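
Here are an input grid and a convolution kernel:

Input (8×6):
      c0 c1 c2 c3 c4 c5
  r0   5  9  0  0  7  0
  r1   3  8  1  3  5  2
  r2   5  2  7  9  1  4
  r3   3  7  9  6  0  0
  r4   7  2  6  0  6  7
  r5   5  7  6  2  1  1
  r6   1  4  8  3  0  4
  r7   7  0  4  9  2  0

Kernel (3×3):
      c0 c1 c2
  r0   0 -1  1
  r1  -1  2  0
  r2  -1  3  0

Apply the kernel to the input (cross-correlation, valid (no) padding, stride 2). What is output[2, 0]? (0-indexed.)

The receptive field on the input at this output position is [7 2 6 / 5 7 6 / 1 4 8]. Elementwise product with the kernel and sum: 2·-1 + 6·1 + 5·-1 + 7·2 + 1·-1 + 4·3.

24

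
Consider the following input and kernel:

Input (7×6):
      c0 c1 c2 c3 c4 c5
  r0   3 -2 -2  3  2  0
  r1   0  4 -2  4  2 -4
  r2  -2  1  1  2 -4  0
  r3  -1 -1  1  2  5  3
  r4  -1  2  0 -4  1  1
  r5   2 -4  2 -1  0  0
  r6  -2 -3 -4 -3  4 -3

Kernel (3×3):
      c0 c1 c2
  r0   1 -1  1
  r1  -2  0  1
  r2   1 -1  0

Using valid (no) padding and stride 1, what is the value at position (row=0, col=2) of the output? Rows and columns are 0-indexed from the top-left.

2

The receptive field on the input at this output position is [-2 3 2 / -2 4 2 / 1 2 -4]. Elementwise product with the kernel and sum: -2·1 + 3·-1 + 2·1 + -2·-2 + 2·1 + 1·1 + 2·-1.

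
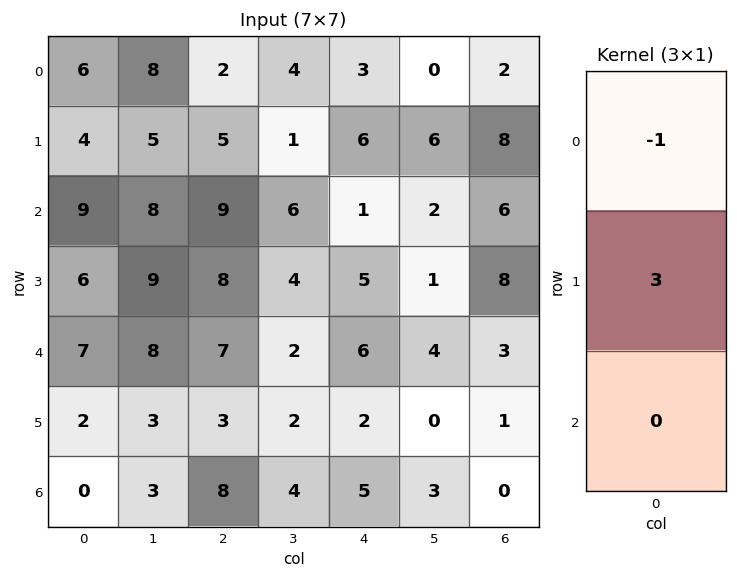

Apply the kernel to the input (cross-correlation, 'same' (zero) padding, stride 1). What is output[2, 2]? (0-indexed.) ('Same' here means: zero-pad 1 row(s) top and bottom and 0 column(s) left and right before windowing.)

The receptive field on the zero-padded input at this output position is [5 / 9 / 8]. Elementwise product with the kernel and sum: 5·-1 + 9·3.

22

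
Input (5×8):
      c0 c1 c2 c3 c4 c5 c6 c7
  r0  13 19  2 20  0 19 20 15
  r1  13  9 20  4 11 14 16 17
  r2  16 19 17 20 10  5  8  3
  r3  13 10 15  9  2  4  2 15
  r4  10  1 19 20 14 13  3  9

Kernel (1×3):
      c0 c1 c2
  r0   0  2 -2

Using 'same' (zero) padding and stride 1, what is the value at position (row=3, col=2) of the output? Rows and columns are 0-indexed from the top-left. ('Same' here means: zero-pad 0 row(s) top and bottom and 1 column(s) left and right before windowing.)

The receptive field on the zero-padded input at this output position is [10 15 9]. Elementwise product with the kernel and sum: 15·2 + 9·-2.

12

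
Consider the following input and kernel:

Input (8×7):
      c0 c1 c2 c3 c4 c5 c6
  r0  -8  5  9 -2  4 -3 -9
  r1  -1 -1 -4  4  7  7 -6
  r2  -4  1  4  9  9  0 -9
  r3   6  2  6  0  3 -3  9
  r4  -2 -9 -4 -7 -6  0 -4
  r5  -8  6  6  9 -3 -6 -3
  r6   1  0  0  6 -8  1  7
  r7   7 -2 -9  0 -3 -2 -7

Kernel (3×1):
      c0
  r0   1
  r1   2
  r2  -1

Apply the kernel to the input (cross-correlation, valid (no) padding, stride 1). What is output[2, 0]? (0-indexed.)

10

The receptive field on the input at this output position is [-4 / 6 / -2]. Elementwise product with the kernel and sum: -4·1 + 6·2 + -2·-1.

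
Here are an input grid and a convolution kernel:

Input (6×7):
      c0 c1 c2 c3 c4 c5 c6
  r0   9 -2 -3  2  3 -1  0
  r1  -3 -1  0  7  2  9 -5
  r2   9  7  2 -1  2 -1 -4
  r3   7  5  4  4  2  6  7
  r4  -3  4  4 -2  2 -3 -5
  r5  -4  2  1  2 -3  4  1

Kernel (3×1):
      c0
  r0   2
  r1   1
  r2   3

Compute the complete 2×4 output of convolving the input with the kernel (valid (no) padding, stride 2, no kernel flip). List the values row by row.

42 0 14 -17
16 20 12 -16

Output[0,0]: The receptive field on the input at this output position is [9 / -3 / 9]. Elementwise product with the kernel and sum: 9·2 + -3·1 + 9·3.
Output[0,1]: The receptive field on the input at this output position is [-3 / 0 / 2]. Elementwise product with the kernel and sum: -3·2 + 0·1 + 2·3.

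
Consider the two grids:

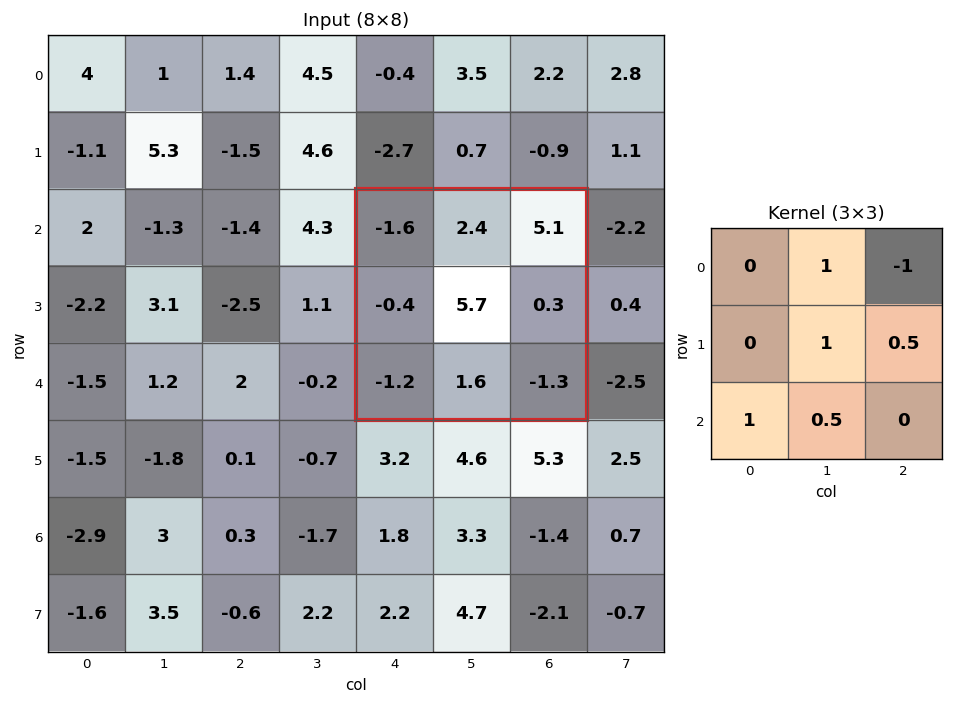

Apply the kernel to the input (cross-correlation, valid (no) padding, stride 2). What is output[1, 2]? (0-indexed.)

2.75

The receptive field on the input at this output position is [-1.6 2.4 5.1 / -0.4 5.7 0.3 / -1.2 1.6 -1.3]. Elementwise product with the kernel and sum: 2.4·1 + 5.1·-1 + 5.7·1 + 0.3·0.5 + -1.2·1 + 1.6·0.5.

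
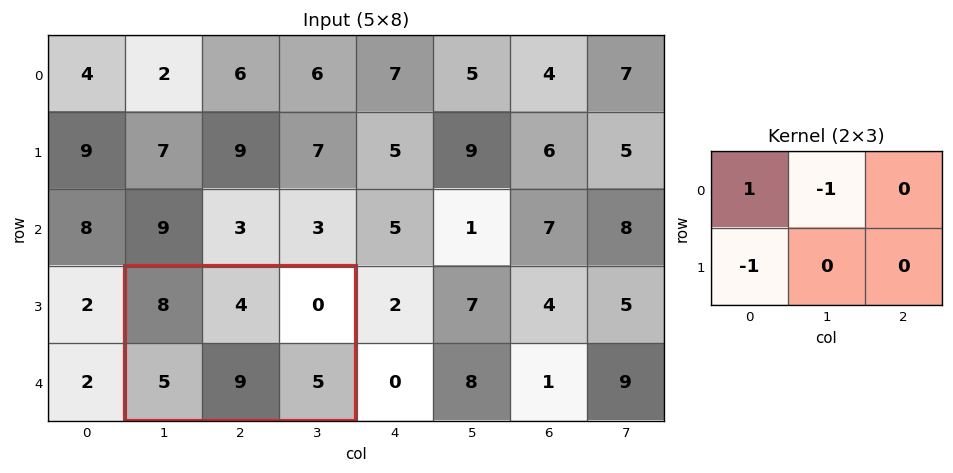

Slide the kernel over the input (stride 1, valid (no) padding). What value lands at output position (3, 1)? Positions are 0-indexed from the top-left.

The receptive field on the input at this output position is [8 4 0 / 5 9 5]. Elementwise product with the kernel and sum: 8·1 + 4·-1 + 5·-1.

-1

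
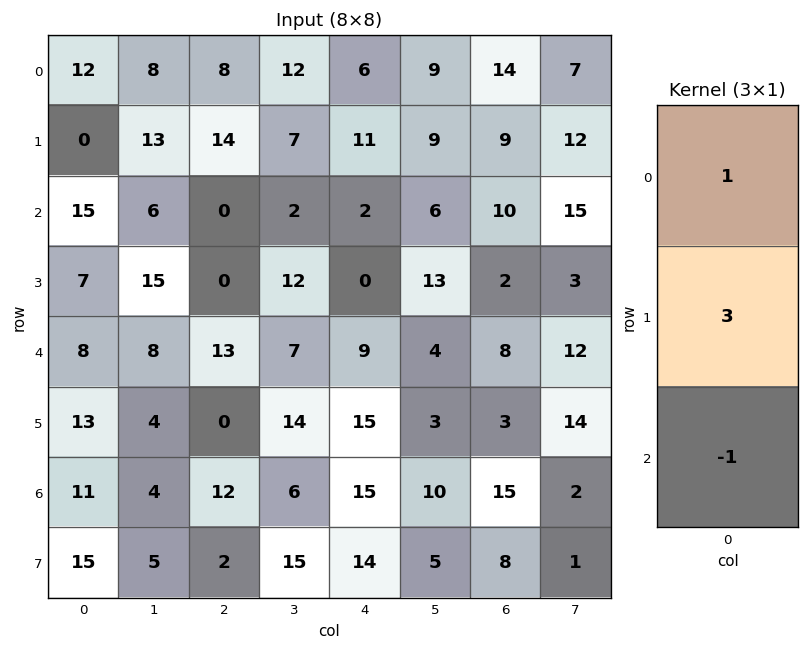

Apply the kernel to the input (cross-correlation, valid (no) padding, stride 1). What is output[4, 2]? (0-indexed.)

The receptive field on the input at this output position is [13 / 0 / 12]. Elementwise product with the kernel and sum: 13·1 + 0·3 + 12·-1.

1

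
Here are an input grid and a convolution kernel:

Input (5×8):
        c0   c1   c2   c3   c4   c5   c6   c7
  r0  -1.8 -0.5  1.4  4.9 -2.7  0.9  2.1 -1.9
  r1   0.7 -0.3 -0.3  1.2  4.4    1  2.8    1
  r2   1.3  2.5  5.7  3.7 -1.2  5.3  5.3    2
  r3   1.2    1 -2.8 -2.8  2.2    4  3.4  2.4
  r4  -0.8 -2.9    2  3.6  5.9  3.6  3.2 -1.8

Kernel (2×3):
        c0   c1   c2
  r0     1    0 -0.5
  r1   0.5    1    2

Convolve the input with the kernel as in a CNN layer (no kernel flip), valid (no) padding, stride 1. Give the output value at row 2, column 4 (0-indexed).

The receptive field on the input at this output position is [-1.2 5.3 5.3 / 2.2 4 3.4]. Elementwise product with the kernel and sum: -1.2·1 + 5.3·-0.5 + 2.2·0.5 + 4·1 + 3.4·2.

8.05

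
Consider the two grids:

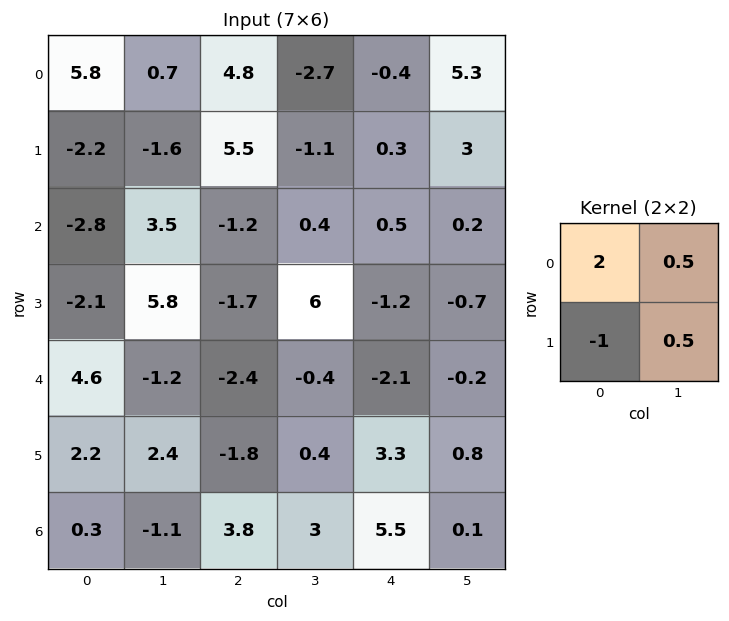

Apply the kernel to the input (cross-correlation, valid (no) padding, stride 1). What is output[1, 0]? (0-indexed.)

The receptive field on the input at this output position is [-2.2 -1.6 / -2.8 3.5]. Elementwise product with the kernel and sum: -2.2·2 + -1.6·0.5 + -2.8·-1 + 3.5·0.5.

-0.65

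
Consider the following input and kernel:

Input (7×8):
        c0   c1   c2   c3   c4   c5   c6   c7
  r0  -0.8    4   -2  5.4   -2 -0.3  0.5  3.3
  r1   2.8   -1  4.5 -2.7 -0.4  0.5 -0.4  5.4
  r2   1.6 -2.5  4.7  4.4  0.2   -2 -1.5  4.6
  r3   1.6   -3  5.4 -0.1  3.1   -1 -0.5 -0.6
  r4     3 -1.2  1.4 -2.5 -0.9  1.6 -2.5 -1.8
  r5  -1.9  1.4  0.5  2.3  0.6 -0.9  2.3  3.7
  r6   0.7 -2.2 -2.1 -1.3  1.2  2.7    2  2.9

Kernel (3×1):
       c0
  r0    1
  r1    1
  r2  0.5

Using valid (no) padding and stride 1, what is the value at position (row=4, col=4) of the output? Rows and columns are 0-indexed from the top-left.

The receptive field on the input at this output position is [-0.9 / 0.6 / 1.2]. Elementwise product with the kernel and sum: -0.9·1 + 0.6·1 + 1.2·0.5.

0.3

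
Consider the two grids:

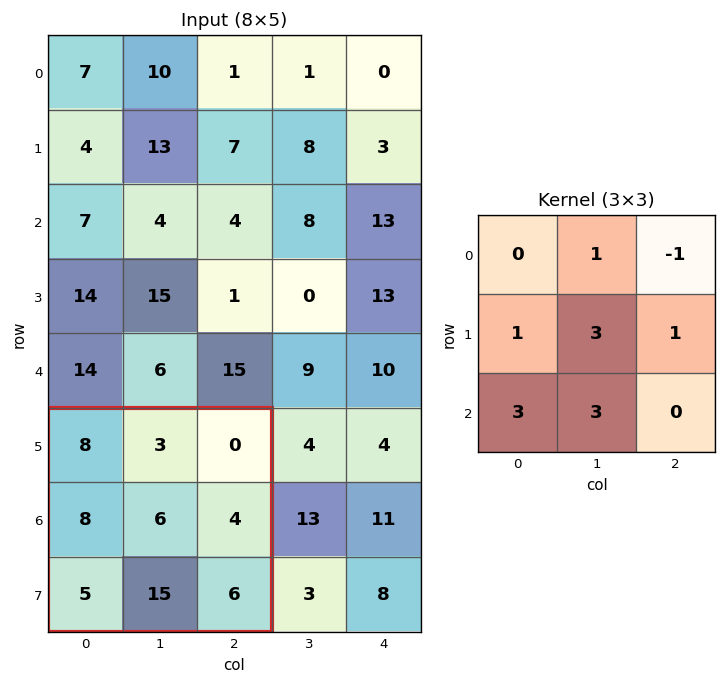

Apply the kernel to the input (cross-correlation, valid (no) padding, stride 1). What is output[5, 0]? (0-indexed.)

The receptive field on the input at this output position is [8 3 0 / 8 6 4 / 5 15 6]. Elementwise product with the kernel and sum: 3·1 + 0·-1 + 8·1 + 6·3 + 4·1 + 5·3 + 15·3.

93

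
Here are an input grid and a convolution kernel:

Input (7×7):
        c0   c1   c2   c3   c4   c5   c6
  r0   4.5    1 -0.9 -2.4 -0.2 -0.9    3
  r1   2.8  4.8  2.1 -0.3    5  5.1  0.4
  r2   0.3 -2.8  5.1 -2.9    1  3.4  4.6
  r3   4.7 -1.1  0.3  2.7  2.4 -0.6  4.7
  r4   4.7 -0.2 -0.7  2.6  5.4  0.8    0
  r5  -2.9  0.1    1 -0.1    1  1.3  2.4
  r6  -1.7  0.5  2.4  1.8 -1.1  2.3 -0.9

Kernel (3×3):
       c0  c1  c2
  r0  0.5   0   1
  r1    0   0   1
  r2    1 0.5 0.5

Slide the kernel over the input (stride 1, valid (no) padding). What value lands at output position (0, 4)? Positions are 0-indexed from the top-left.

8.3

The receptive field on the input at this output position is [-0.2 -0.9 3 / 5 5.1 0.4 / 1 3.4 4.6]. Elementwise product with the kernel and sum: -0.2·0.5 + 3·1 + 0.4·1 + 1·1 + 3.4·0.5 + 4.6·0.5.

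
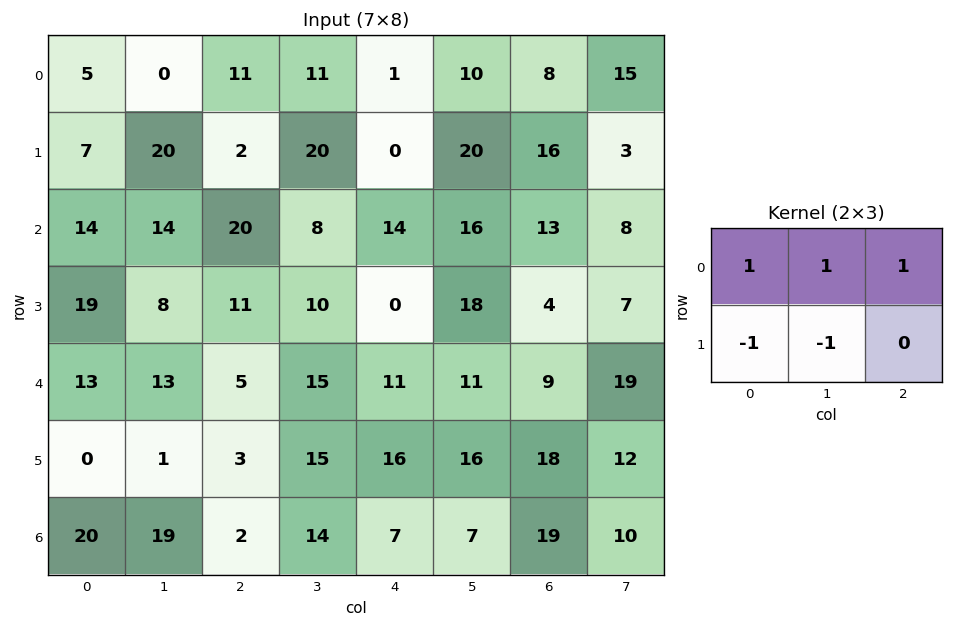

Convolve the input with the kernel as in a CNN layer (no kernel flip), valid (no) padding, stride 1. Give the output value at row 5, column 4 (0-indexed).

36

The receptive field on the input at this output position is [16 16 18 / 7 7 19]. Elementwise product with the kernel and sum: 16·1 + 16·1 + 18·1 + 7·-1 + 7·-1.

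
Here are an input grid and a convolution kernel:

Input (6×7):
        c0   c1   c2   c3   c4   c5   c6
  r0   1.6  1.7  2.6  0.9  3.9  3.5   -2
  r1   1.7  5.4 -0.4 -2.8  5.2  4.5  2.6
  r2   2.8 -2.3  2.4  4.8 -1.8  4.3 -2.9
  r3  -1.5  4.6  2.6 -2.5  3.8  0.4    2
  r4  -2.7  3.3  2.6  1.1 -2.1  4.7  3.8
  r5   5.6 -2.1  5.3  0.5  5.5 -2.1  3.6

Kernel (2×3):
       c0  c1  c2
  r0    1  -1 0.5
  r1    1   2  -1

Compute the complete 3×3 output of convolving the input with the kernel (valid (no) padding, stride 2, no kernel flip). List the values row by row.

14.1 -7.55 11
11.4 -9.5 -4.95
-8.6 1.25 -7.2

Output[0,0]: The receptive field on the input at this output position is [1.6 1.7 2.6 / 1.7 5.4 -0.4]. Elementwise product with the kernel and sum: 1.6·1 + 1.7·-1 + 2.6·0.5 + 1.7·1 + 5.4·2 + -0.4·-1.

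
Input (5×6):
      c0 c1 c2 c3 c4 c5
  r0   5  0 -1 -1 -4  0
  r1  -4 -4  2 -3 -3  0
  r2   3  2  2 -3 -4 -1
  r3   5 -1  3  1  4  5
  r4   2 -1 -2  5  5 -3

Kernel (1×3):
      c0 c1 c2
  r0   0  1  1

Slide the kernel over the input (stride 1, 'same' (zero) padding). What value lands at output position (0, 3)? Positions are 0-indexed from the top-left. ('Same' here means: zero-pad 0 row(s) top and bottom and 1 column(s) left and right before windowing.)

-5

The receptive field on the zero-padded input at this output position is [-1 -1 -4]. Elementwise product with the kernel and sum: -1·1 + -4·1.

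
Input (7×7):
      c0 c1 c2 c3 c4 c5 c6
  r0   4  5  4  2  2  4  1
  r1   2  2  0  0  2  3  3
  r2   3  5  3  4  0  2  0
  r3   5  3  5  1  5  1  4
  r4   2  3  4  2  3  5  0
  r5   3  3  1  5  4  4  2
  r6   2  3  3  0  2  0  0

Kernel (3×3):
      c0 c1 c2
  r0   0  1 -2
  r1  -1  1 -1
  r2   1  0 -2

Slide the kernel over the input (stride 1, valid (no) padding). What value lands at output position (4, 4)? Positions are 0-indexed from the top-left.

The receptive field on the input at this output position is [3 5 0 / 4 4 2 / 2 0 0]. Elementwise product with the kernel and sum: 5·1 + 0·-2 + 4·-1 + 4·1 + 2·-1 + 2·1 + 0·-2.

5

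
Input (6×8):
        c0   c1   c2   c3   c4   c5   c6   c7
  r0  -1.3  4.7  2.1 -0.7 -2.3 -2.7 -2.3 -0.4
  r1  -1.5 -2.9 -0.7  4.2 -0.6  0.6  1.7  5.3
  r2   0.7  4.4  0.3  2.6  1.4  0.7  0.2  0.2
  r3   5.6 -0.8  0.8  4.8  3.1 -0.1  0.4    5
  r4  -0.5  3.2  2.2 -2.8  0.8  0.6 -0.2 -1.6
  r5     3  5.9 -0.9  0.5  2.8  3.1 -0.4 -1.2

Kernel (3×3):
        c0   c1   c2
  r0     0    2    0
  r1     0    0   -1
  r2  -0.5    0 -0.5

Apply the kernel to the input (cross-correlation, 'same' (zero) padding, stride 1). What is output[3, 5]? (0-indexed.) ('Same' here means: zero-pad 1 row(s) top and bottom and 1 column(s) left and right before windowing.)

The receptive field on the zero-padded input at this output position is [1.4 0.7 0.2 / 3.1 -0.1 0.4 / 0.8 0.6 -0.2]. Elementwise product with the kernel and sum: 0.7·2 + 0.4·-1 + 0.8·-0.5 + -0.2·-0.5.

0.7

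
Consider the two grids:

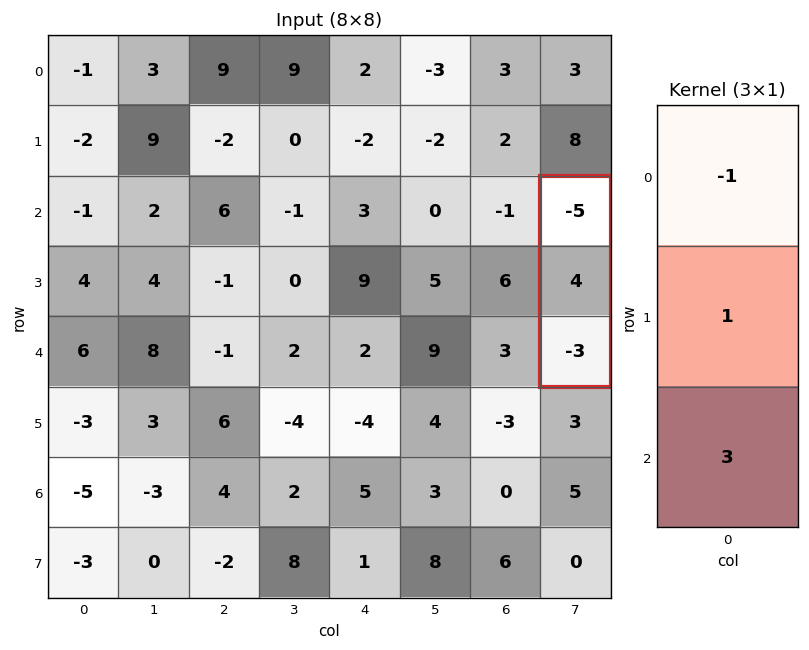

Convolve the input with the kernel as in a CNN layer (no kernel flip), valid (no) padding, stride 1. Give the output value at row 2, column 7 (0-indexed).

The receptive field on the input at this output position is [-5 / 4 / -3]. Elementwise product with the kernel and sum: -5·-1 + 4·1 + -3·3.

0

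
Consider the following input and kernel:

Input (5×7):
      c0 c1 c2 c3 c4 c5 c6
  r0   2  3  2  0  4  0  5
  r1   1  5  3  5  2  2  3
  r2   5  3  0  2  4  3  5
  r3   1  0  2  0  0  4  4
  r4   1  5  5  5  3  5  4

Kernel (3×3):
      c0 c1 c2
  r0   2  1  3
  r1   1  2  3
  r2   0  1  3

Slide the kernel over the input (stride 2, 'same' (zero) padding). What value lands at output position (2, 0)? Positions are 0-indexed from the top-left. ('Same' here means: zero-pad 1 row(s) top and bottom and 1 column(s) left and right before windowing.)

18

The receptive field on the zero-padded input at this output position is [0 1 0 / 0 1 5 / 0 0 0]. Elementwise product with the kernel and sum: 0·2 + 1·1 + 0·3 + 0·1 + 1·2 + 5·3 + 0·1 + 0·3.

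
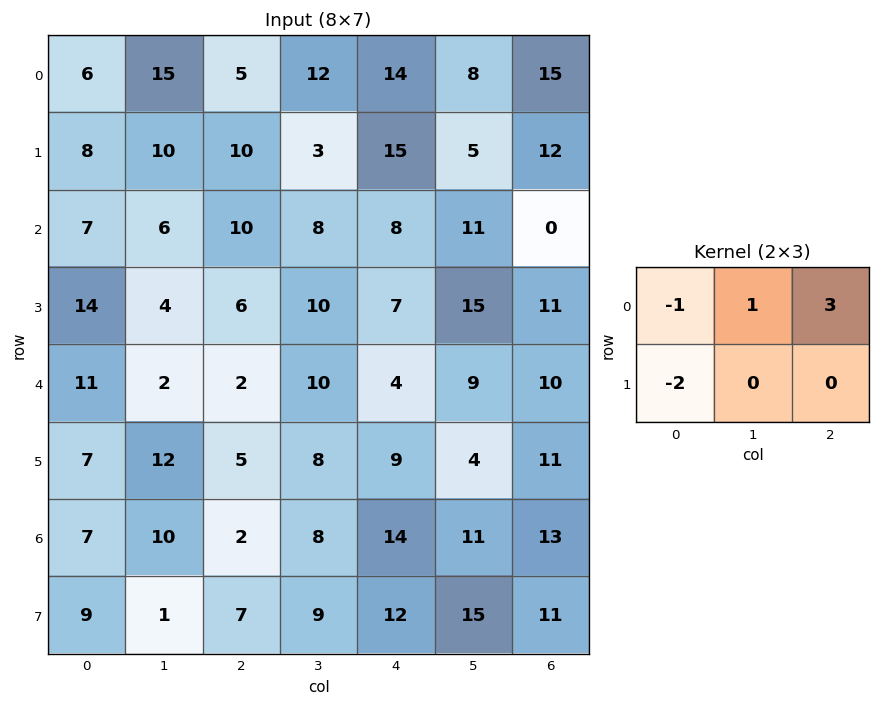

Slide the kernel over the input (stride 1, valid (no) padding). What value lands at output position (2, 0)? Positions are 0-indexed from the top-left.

The receptive field on the input at this output position is [7 6 10 / 14 4 6]. Elementwise product with the kernel and sum: 7·-1 + 6·1 + 10·3 + 14·-2.

1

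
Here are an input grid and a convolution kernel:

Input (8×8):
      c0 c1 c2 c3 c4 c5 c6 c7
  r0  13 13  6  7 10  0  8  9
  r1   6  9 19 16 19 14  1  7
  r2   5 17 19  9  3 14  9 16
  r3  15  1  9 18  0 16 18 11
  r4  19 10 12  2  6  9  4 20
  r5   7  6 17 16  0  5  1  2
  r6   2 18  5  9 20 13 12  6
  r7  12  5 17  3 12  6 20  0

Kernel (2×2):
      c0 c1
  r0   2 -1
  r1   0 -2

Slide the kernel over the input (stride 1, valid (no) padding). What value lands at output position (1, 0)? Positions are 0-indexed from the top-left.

The receptive field on the input at this output position is [6 9 / 5 17]. Elementwise product with the kernel and sum: 6·2 + 9·-1 + 17·-2.

-31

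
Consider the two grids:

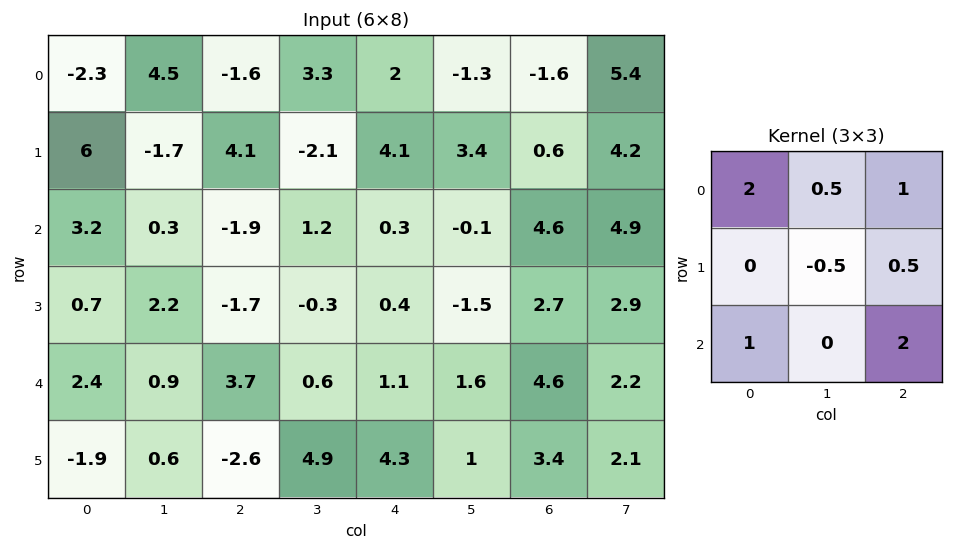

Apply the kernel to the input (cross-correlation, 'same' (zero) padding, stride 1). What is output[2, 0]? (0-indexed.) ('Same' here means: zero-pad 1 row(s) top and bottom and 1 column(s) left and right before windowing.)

The receptive field on the zero-padded input at this output position is [0 6 -1.7 / 0 3.2 0.3 / 0 0.7 2.2]. Elementwise product with the kernel and sum: 0·2 + 6·0.5 + -1.7·1 + 3.2·-0.5 + 0.3·0.5 + 0·1 + 2.2·2.

4.25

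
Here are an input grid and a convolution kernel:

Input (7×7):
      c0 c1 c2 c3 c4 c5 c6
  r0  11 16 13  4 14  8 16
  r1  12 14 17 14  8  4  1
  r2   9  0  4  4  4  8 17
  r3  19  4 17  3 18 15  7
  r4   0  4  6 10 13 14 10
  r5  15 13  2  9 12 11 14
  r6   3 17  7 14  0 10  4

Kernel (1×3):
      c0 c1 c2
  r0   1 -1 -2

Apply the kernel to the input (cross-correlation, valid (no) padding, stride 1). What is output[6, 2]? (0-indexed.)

The receptive field on the input at this output position is [7 14 0]. Elementwise product with the kernel and sum: 7·1 + 14·-1 + 0·-2.

-7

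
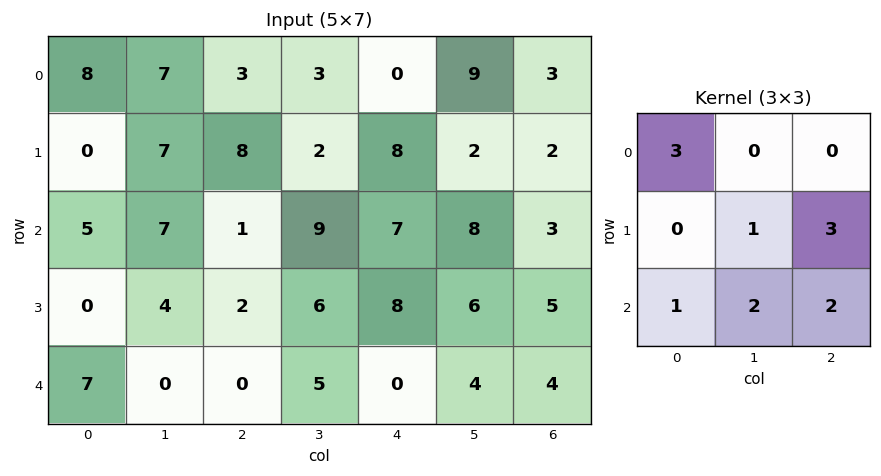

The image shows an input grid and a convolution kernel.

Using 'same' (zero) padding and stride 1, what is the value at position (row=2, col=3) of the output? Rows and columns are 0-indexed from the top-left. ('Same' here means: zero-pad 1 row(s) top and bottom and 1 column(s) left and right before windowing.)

The receptive field on the zero-padded input at this output position is [8 2 8 / 1 9 7 / 2 6 8]. Elementwise product with the kernel and sum: 8·3 + 9·1 + 7·3 + 2·1 + 6·2 + 8·2.

84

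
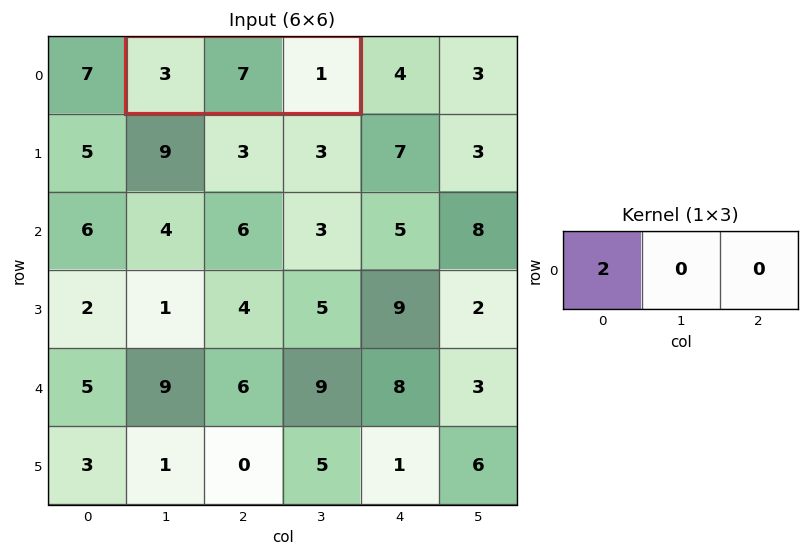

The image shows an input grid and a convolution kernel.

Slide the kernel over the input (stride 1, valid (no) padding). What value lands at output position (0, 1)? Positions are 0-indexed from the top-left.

6

The receptive field on the input at this output position is [3 7 1]. Elementwise product with the kernel and sum: 3·2.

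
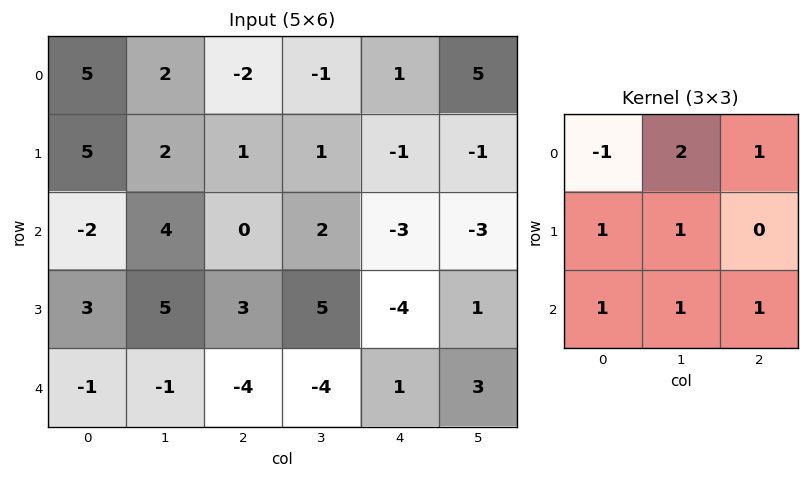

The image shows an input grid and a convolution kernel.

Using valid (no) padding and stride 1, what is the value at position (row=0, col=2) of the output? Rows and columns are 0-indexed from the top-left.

The receptive field on the input at this output position is [-2 -1 1 / 1 1 -1 / 0 2 -3]. Elementwise product with the kernel and sum: -2·-1 + -1·2 + 1·1 + 1·1 + 1·1 + 0·1 + 2·1 + -3·1.

2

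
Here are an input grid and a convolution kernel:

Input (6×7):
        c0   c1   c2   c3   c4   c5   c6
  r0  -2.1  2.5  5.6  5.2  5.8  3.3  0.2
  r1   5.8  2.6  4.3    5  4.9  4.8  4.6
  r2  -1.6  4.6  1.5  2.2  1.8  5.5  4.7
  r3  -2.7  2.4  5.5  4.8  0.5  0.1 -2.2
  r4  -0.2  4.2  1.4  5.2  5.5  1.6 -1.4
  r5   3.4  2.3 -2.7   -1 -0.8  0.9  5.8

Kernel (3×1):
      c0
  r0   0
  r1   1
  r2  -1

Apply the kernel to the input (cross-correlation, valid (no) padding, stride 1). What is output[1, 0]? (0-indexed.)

1.1

The receptive field on the input at this output position is [5.8 / -1.6 / -2.7]. Elementwise product with the kernel and sum: -1.6·1 + -2.7·-1.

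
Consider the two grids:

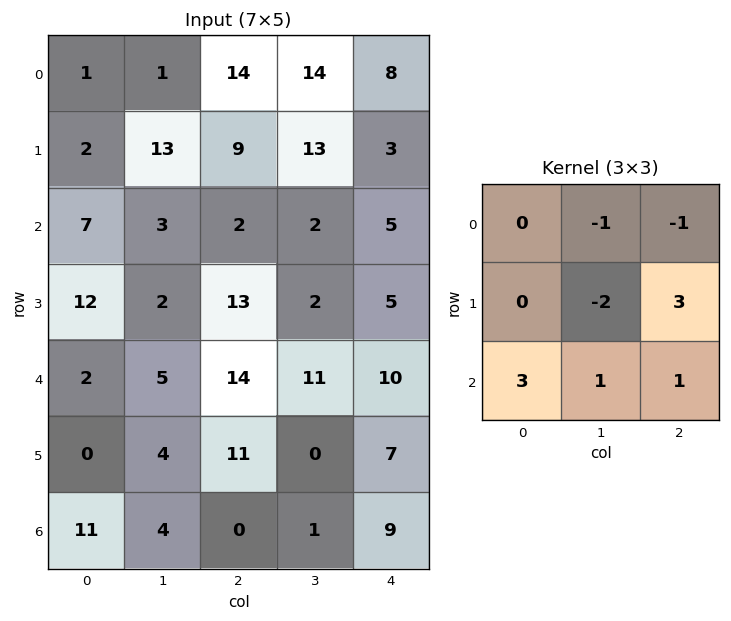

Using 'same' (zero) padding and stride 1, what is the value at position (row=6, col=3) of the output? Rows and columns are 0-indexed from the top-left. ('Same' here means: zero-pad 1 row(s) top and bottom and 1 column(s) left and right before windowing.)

The receptive field on the zero-padded input at this output position is [11 0 7 / 0 1 9 / 0 0 0]. Elementwise product with the kernel and sum: 0·-1 + 7·-1 + 1·-2 + 9·3 + 0·3 + 0·1 + 0·1.

18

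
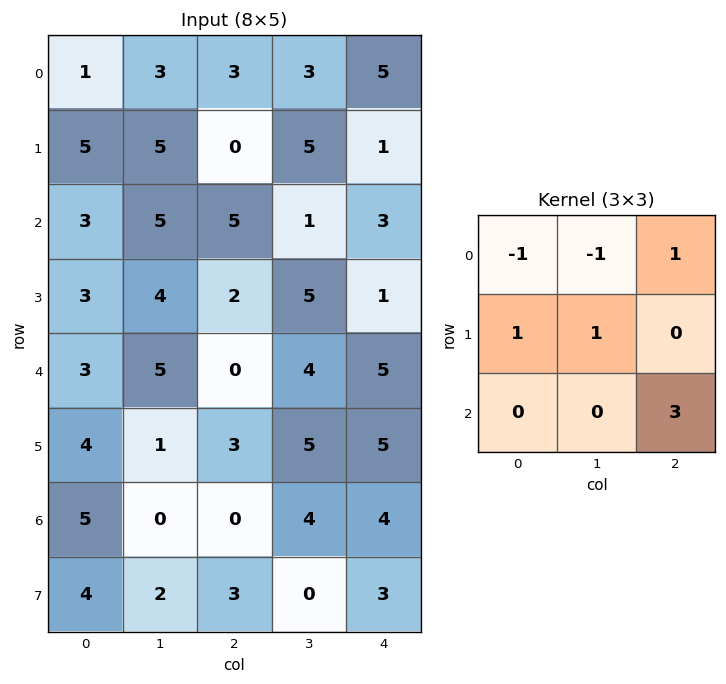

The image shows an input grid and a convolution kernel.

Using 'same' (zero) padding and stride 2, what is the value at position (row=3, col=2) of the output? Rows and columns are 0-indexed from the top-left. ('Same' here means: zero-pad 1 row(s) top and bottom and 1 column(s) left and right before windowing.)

-2

The receptive field on the zero-padded input at this output position is [5 5 0 / 4 4 0 / 0 3 0]. Elementwise product with the kernel and sum: 5·-1 + 5·-1 + 0·1 + 4·1 + 4·1 + 0·3.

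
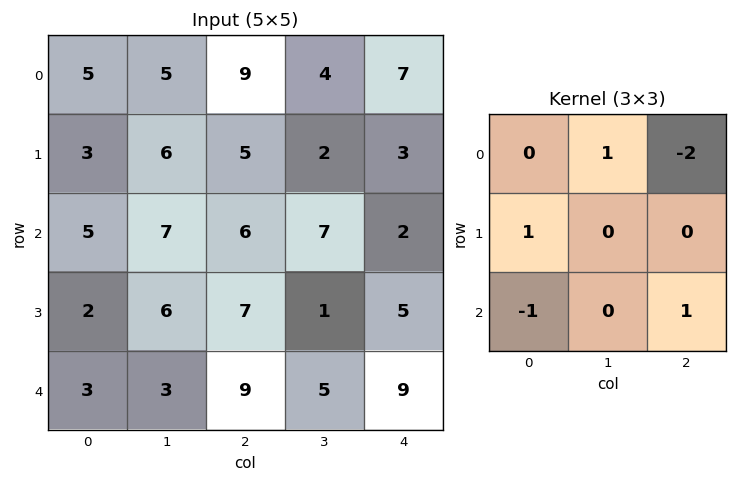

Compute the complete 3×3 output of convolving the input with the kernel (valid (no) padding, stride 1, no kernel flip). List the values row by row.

-9 7 -9
6 3 0
3 0 10

Output[0,0]: The receptive field on the input at this output position is [5 5 9 / 3 6 5 / 5 7 6]. Elementwise product with the kernel and sum: 5·1 + 9·-2 + 3·1 + 5·-1 + 6·1.
Output[0,1]: The receptive field on the input at this output position is [5 9 4 / 6 5 2 / 7 6 7]. Elementwise product with the kernel and sum: 9·1 + 4·-2 + 6·1 + 7·-1 + 7·1.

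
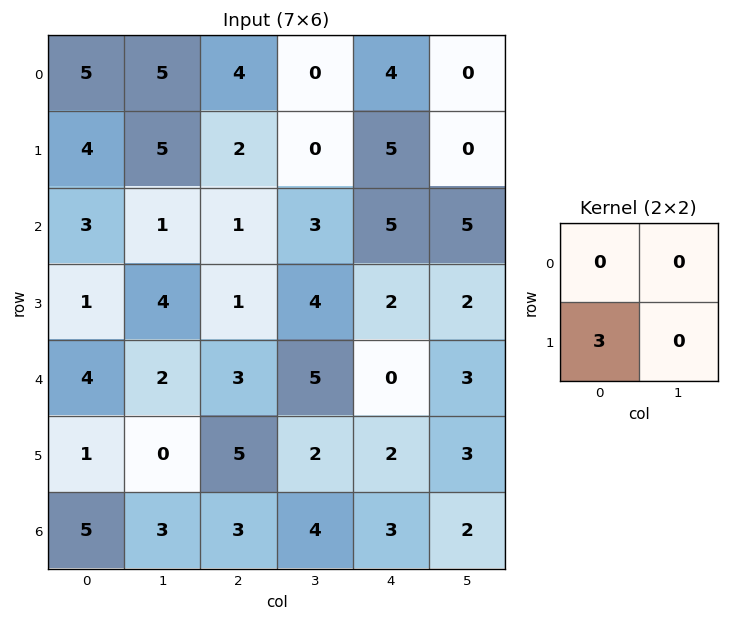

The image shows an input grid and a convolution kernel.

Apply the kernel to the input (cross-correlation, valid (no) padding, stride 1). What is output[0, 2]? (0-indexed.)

The receptive field on the input at this output position is [4 0 / 2 0]. Elementwise product with the kernel and sum: 2·3.

6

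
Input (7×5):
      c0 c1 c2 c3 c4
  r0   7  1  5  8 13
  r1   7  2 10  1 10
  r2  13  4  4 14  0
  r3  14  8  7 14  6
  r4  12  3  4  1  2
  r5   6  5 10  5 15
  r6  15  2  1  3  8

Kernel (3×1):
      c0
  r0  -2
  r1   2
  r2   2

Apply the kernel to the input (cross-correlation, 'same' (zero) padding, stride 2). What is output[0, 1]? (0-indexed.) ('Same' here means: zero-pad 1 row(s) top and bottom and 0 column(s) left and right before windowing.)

30

The receptive field on the zero-padded input at this output position is [0 / 5 / 10]. Elementwise product with the kernel and sum: 0·-2 + 5·2 + 10·2.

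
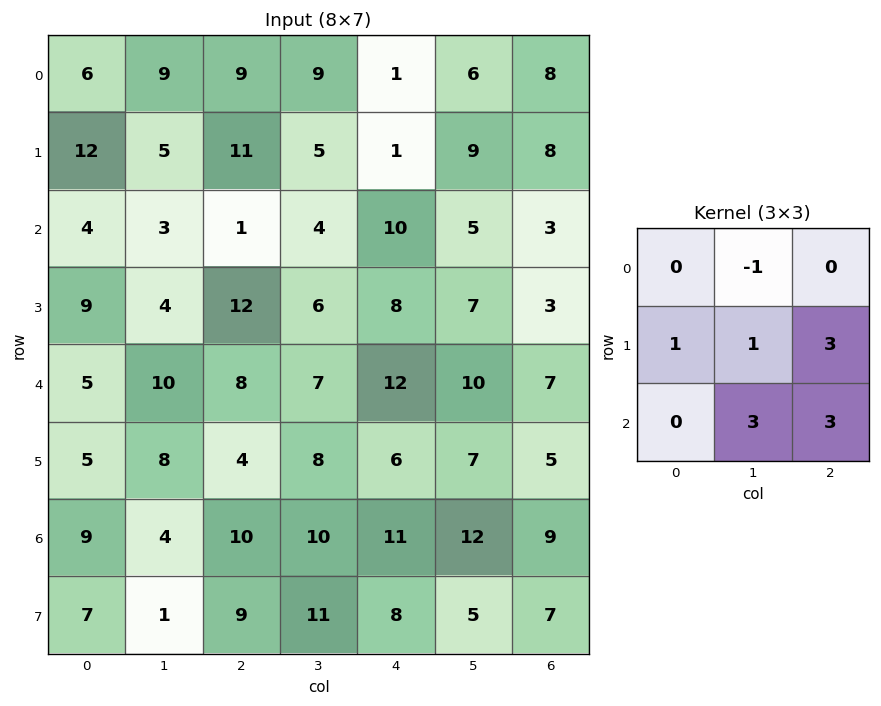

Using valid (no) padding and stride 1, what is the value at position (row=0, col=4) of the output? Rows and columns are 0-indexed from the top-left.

The receptive field on the input at this output position is [1 6 8 / 1 9 8 / 10 5 3]. Elementwise product with the kernel and sum: 6·-1 + 1·1 + 9·1 + 8·3 + 5·3 + 3·3.

52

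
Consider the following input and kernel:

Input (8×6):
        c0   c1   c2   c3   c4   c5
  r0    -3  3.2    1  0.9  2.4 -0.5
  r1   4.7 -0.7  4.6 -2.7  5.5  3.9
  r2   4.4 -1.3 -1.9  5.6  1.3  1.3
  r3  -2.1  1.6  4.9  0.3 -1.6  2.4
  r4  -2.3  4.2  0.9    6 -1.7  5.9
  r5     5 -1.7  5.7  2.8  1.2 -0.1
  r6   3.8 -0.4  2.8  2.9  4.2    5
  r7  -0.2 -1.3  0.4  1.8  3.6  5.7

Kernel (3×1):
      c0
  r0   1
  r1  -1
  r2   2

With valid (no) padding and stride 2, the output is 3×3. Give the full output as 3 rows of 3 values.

1.1 -7.4 -0.5
1.9 -5 -0.5
0.3 0.8 5.5

Output[0,0]: The receptive field on the input at this output position is [-3 / 4.7 / 4.4]. Elementwise product with the kernel and sum: -3·1 + 4.7·-1 + 4.4·2.
Output[0,1]: The receptive field on the input at this output position is [1 / 4.6 / -1.9]. Elementwise product with the kernel and sum: 1·1 + 4.6·-1 + -1.9·2.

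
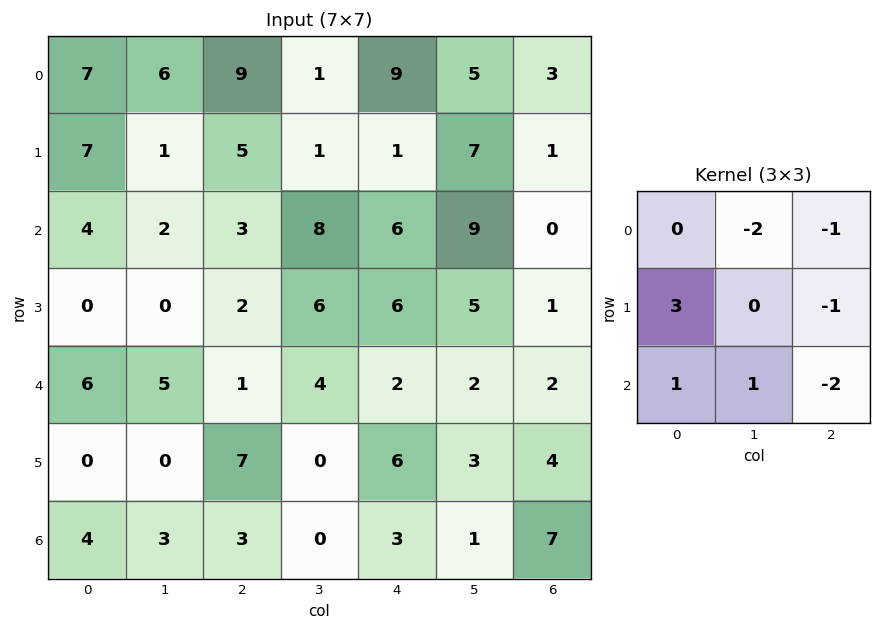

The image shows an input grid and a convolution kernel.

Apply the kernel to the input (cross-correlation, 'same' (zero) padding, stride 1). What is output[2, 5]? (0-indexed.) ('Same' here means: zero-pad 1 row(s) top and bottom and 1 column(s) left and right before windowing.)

The receptive field on the zero-padded input at this output position is [1 7 1 / 6 9 0 / 6 5 1]. Elementwise product with the kernel and sum: 7·-2 + 1·-1 + 6·3 + 0·-1 + 6·1 + 5·1 + 1·-2.

12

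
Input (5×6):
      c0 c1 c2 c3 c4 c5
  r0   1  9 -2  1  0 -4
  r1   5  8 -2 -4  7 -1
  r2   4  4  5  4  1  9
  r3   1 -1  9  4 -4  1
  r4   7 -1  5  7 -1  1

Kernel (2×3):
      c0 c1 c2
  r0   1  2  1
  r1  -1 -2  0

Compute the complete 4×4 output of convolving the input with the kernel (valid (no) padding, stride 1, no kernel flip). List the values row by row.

-4 2 10 -13
7 -14 -16 3
18 1 -3 19
3 12 -6 -8

Output[0,0]: The receptive field on the input at this output position is [1 9 -2 / 5 8 -2]. Elementwise product with the kernel and sum: 1·1 + 9·2 + -2·1 + 5·-1 + 8·-2.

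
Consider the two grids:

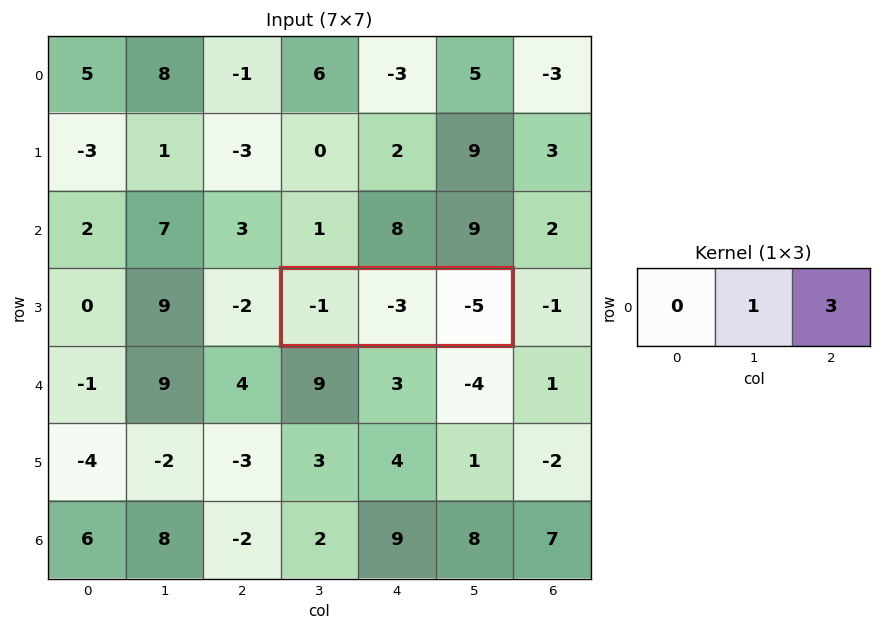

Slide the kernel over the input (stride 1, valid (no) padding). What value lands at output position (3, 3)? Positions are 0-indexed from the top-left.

-18

The receptive field on the input at this output position is [-1 -3 -5]. Elementwise product with the kernel and sum: -3·1 + -5·3.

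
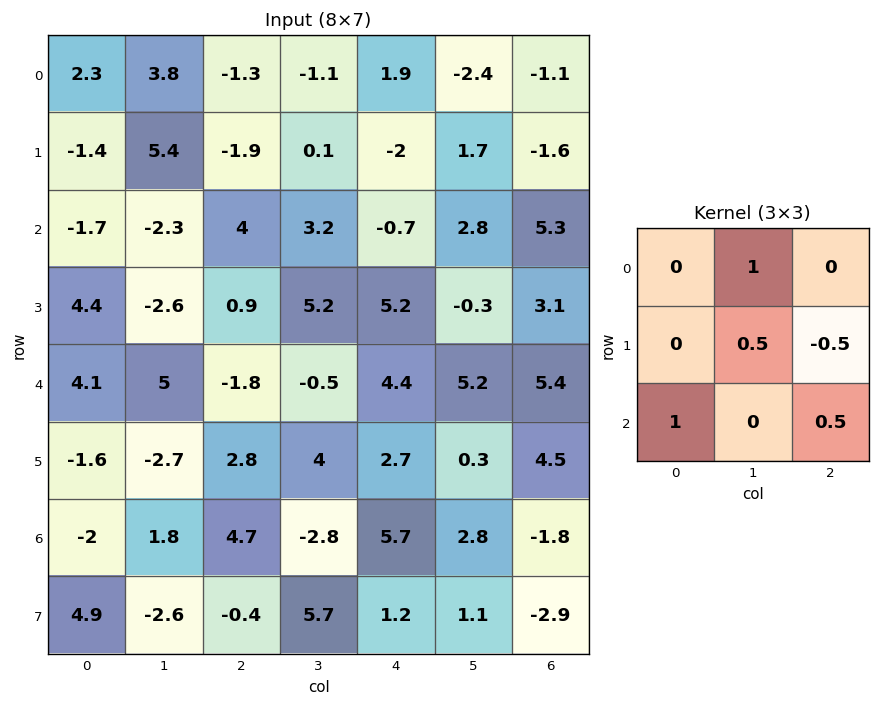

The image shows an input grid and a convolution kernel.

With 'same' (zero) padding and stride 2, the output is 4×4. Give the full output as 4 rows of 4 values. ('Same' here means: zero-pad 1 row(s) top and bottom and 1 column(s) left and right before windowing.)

Output[0,0]: The receptive field on the zero-padded input at this output position is [0 0 0 / 0 2.3 3.8 / 0 -1.4 5.4]. Elementwise product with the kernel and sum: 0·1 + 2.3·0.5 + 3.8·-0.5 + 0·1 + 5.4·0.5.

1.95 5.35 3.1 1.15
-2.4 -1.5 1.3 0.75
2.6 -0.45 8.95 6.1
-4.8 6.8 10.4 4.7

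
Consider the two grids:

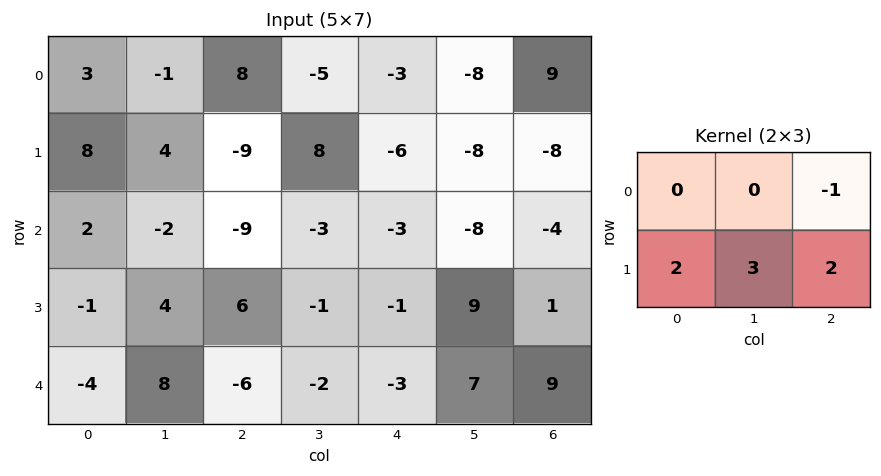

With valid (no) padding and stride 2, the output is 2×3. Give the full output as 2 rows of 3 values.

2 -3 -61
31 10 31

Output[0,0]: The receptive field on the input at this output position is [3 -1 8 / 8 4 -9]. Elementwise product with the kernel and sum: 8·-1 + 8·2 + 4·3 + -9·2.
Output[0,1]: The receptive field on the input at this output position is [8 -5 -3 / -9 8 -6]. Elementwise product with the kernel and sum: -3·-1 + -9·2 + 8·3 + -6·2.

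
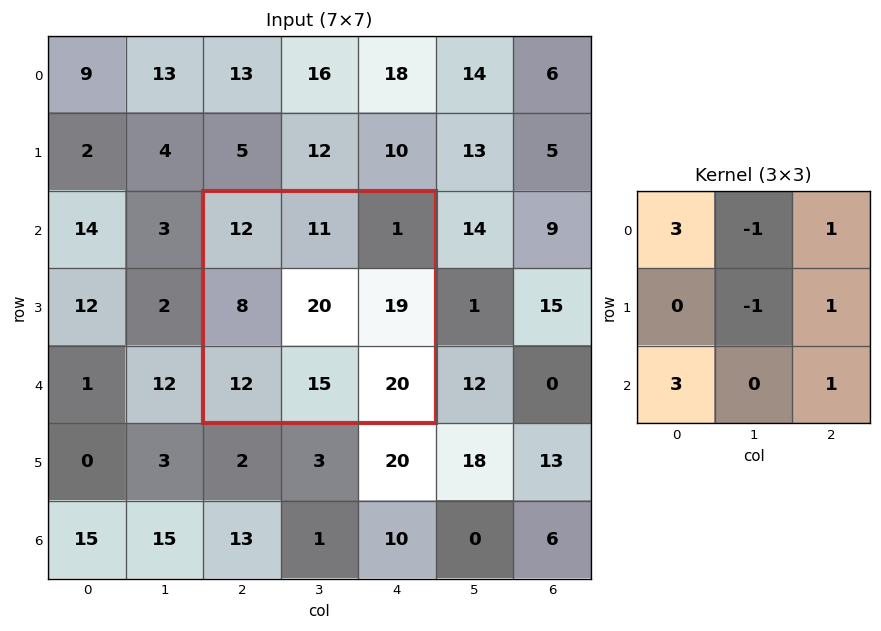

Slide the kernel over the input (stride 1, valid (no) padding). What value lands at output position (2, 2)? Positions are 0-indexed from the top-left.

81

The receptive field on the input at this output position is [12 11 1 / 8 20 19 / 12 15 20]. Elementwise product with the kernel and sum: 12·3 + 11·-1 + 1·1 + 20·-1 + 19·1 + 12·3 + 20·1.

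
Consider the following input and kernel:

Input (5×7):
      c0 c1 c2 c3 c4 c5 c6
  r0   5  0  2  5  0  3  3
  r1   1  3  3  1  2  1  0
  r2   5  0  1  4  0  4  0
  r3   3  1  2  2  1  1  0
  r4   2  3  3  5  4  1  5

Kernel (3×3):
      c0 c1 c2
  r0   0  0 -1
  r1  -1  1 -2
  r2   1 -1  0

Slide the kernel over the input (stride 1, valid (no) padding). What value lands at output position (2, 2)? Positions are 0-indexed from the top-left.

-4

The receptive field on the input at this output position is [1 4 0 / 2 2 1 / 3 5 4]. Elementwise product with the kernel and sum: 0·-1 + 2·-1 + 2·1 + 1·-2 + 3·1 + 5·-1.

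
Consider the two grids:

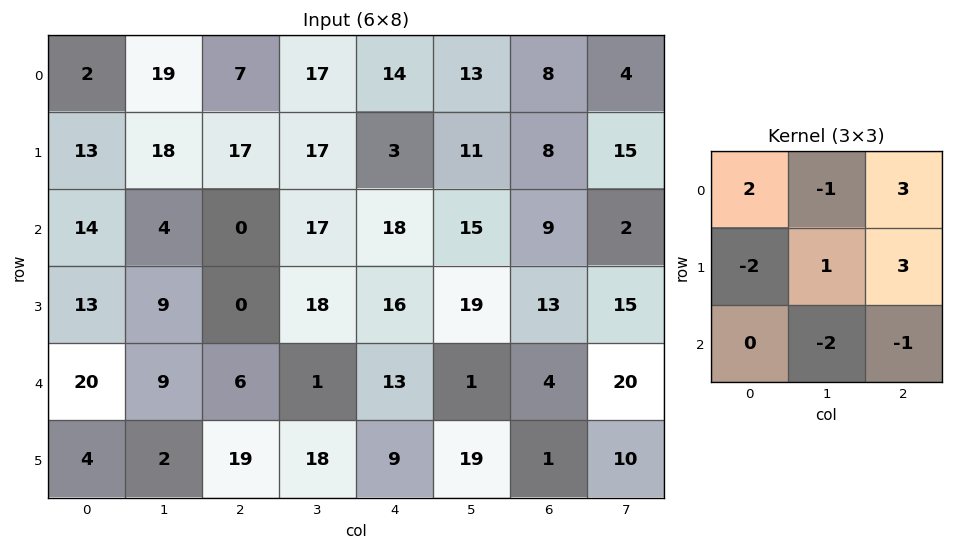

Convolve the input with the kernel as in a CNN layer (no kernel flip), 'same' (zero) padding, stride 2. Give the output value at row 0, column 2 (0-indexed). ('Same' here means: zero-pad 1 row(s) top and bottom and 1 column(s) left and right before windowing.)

The receptive field on the zero-padded input at this output position is [0 0 0 / 17 14 13 / 17 3 11]. Elementwise product with the kernel and sum: 0·2 + 0·-1 + 0·3 + 17·-2 + 14·1 + 13·3 + 3·-2 + 11·-1.

2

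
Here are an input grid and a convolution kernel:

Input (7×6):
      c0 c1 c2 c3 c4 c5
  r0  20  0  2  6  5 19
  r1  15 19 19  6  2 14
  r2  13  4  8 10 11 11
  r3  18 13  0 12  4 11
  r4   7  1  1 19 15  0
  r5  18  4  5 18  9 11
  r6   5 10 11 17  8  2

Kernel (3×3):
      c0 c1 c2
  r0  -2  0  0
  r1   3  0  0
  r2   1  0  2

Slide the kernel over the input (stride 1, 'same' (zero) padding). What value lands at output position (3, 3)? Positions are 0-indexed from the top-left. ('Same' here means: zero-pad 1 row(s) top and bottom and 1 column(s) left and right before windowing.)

The receptive field on the zero-padded input at this output position is [8 10 11 / 0 12 4 / 1 19 15]. Elementwise product with the kernel and sum: 8·-2 + 0·3 + 1·1 + 15·2.

15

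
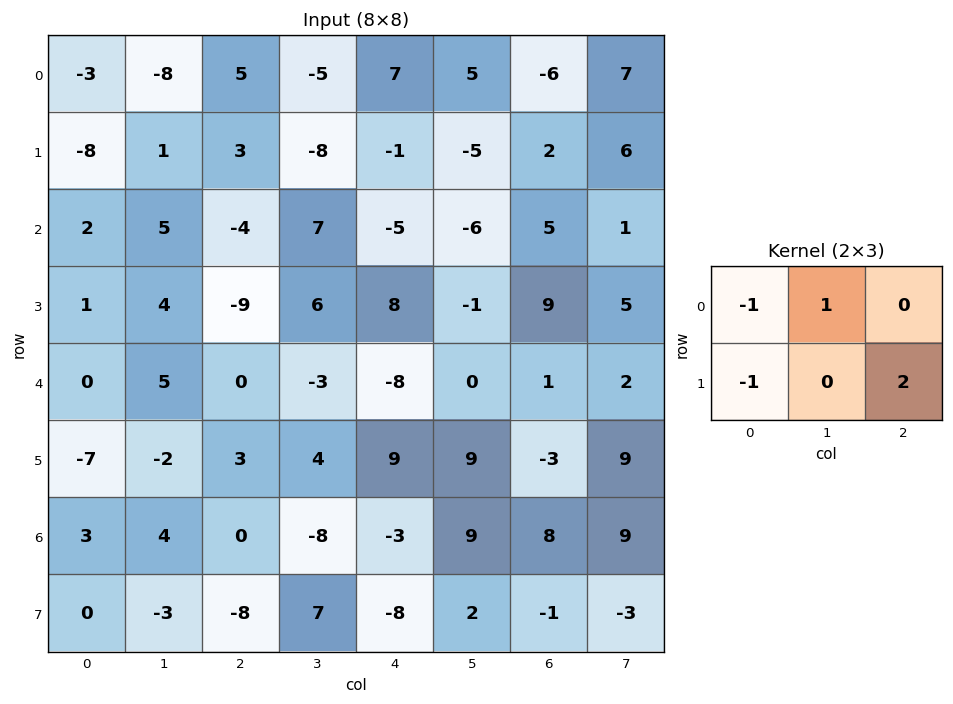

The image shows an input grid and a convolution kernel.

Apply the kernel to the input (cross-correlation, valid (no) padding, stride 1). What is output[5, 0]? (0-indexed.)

The receptive field on the input at this output position is [-7 -2 3 / 3 4 0]. Elementwise product with the kernel and sum: -7·-1 + -2·1 + 3·-1 + 0·2.

2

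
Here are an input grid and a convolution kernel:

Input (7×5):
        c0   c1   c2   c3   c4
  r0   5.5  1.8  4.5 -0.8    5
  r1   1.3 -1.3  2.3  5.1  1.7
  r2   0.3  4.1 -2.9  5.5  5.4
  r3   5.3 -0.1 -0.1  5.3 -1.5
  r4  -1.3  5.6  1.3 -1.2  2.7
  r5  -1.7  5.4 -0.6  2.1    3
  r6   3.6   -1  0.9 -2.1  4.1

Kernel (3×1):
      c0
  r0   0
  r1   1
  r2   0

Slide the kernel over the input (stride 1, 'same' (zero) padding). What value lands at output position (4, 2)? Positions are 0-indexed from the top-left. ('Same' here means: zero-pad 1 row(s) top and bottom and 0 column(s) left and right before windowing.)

1.3

The receptive field on the zero-padded input at this output position is [-0.1 / 1.3 / -0.6]. Elementwise product with the kernel and sum: 1.3·1.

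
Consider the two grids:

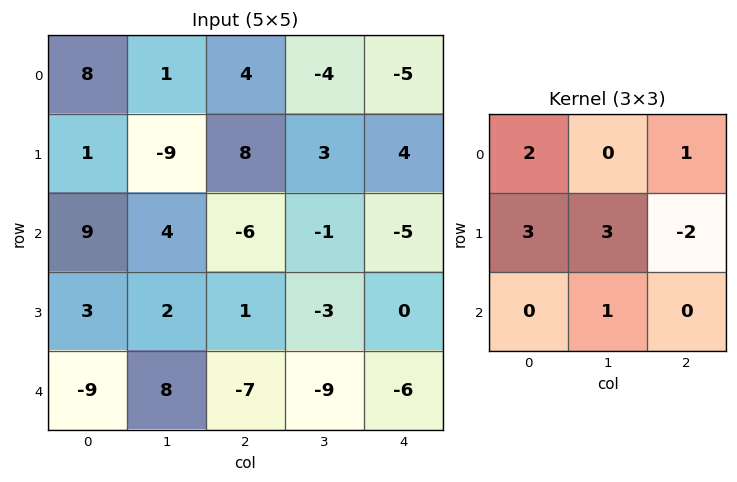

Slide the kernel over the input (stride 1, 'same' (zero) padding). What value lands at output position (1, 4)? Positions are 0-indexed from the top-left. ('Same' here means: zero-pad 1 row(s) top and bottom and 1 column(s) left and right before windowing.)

8

The receptive field on the zero-padded input at this output position is [-4 -5 0 / 3 4 0 / -1 -5 0]. Elementwise product with the kernel and sum: -4·2 + 0·1 + 3·3 + 4·3 + 0·-2 + -5·1.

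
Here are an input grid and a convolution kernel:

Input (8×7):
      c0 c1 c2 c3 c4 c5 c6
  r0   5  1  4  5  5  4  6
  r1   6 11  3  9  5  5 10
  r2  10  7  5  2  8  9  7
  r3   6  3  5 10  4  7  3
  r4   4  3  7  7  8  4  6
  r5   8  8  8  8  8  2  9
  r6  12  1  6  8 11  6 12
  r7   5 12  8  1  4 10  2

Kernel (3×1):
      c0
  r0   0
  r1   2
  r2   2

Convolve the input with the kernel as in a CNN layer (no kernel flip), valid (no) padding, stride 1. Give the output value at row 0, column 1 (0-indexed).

36

The receptive field on the input at this output position is [1 / 11 / 7]. Elementwise product with the kernel and sum: 11·2 + 7·2.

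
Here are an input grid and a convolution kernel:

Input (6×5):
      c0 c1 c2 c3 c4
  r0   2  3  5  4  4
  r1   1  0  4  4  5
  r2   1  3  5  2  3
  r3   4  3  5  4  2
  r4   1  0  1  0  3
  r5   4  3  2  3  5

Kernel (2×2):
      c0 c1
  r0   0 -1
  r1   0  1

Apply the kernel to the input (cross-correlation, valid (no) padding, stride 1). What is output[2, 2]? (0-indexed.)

The receptive field on the input at this output position is [5 2 / 5 4]. Elementwise product with the kernel and sum: 2·-1 + 4·1.

2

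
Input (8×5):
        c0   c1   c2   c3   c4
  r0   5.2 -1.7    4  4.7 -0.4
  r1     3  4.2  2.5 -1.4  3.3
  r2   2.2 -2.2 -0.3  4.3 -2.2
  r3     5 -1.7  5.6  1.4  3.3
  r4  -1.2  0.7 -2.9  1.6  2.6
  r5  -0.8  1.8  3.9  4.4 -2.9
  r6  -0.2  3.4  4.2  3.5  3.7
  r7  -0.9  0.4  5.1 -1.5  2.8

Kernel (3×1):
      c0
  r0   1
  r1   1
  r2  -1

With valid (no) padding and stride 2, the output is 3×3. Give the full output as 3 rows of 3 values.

6 6.8 5.1
8.4 8.2 -1.5
-1.8 -3.2 -4

Output[0,0]: The receptive field on the input at this output position is [5.2 / 3 / 2.2]. Elementwise product with the kernel and sum: 5.2·1 + 3·1 + 2.2·-1.
Output[0,1]: The receptive field on the input at this output position is [4 / 2.5 / -0.3]. Elementwise product with the kernel and sum: 4·1 + 2.5·1 + -0.3·-1.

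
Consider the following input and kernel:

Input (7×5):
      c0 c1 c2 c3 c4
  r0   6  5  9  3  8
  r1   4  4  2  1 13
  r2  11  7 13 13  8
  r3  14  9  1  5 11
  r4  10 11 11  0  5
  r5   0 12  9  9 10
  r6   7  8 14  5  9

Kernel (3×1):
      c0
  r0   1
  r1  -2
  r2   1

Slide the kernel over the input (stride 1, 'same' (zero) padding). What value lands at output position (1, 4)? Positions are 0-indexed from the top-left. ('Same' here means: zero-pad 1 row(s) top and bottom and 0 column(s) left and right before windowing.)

The receptive field on the zero-padded input at this output position is [8 / 13 / 8]. Elementwise product with the kernel and sum: 8·1 + 13·-2 + 8·1.

-10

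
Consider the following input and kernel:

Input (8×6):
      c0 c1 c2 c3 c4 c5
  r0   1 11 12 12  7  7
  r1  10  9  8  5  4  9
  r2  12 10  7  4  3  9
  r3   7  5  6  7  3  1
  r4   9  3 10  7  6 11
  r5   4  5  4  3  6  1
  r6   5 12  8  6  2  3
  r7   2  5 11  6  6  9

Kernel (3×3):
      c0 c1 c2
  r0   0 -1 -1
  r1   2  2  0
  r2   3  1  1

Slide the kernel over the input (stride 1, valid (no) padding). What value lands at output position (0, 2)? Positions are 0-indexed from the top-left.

35

The receptive field on the input at this output position is [12 12 7 / 8 5 4 / 7 4 3]. Elementwise product with the kernel and sum: 12·-1 + 7·-1 + 8·2 + 5·2 + 7·3 + 4·1 + 3·1.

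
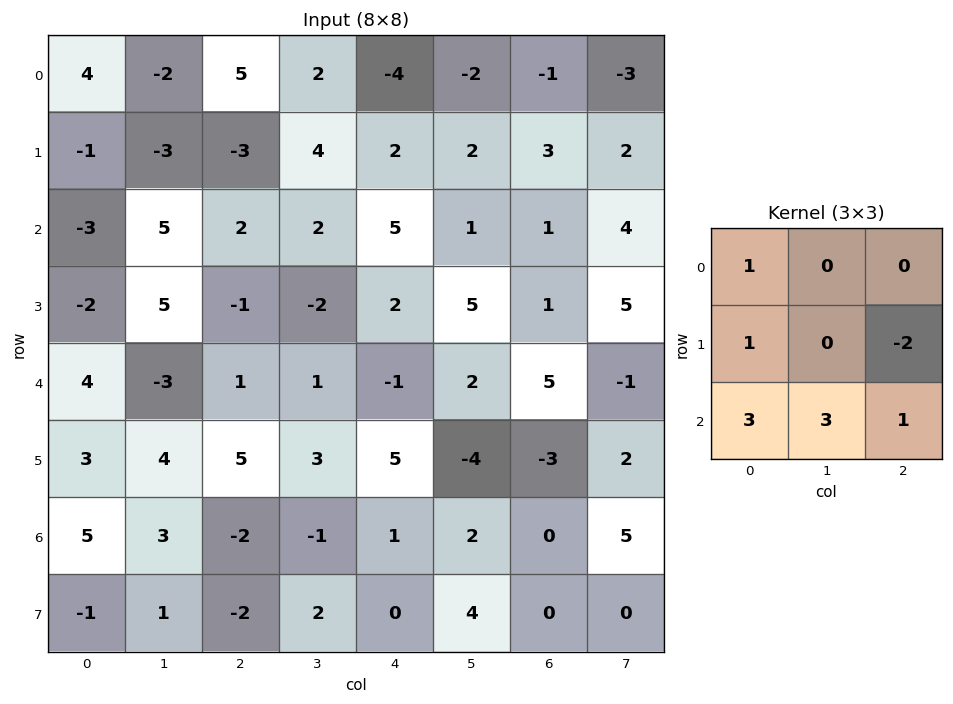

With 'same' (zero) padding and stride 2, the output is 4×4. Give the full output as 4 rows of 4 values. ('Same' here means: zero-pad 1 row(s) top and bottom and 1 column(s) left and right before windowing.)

Output[0,0]: The receptive field on the zero-padded input at this output position is [0 0 0 / 0 4 -2 / 0 -1 -3]. Elementwise product with the kernel and sum: 0·1 + 0·1 + -2·-2 + 0·3 + -1·3 + -3·1.

-2 -20 26 21
-11 8 9 18
19 30 15 -10
-8 8 8 0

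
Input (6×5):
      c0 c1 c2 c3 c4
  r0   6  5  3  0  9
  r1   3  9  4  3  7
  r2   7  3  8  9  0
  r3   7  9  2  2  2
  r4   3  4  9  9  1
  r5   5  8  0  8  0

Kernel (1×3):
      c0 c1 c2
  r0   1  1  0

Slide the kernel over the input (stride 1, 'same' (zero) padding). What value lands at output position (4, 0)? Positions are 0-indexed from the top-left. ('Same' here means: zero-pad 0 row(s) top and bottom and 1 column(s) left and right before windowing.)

3

The receptive field on the zero-padded input at this output position is [0 3 4]. Elementwise product with the kernel and sum: 0·1 + 3·1.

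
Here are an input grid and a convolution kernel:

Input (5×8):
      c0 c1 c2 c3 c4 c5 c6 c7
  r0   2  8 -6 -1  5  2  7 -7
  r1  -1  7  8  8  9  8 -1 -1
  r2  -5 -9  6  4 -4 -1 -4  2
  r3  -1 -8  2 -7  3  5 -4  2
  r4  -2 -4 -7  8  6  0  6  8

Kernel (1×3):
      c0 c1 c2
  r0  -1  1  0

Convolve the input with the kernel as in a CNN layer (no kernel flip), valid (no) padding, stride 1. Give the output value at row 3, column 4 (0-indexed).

The receptive field on the input at this output position is [3 5 -4]. Elementwise product with the kernel and sum: 3·-1 + 5·1.

2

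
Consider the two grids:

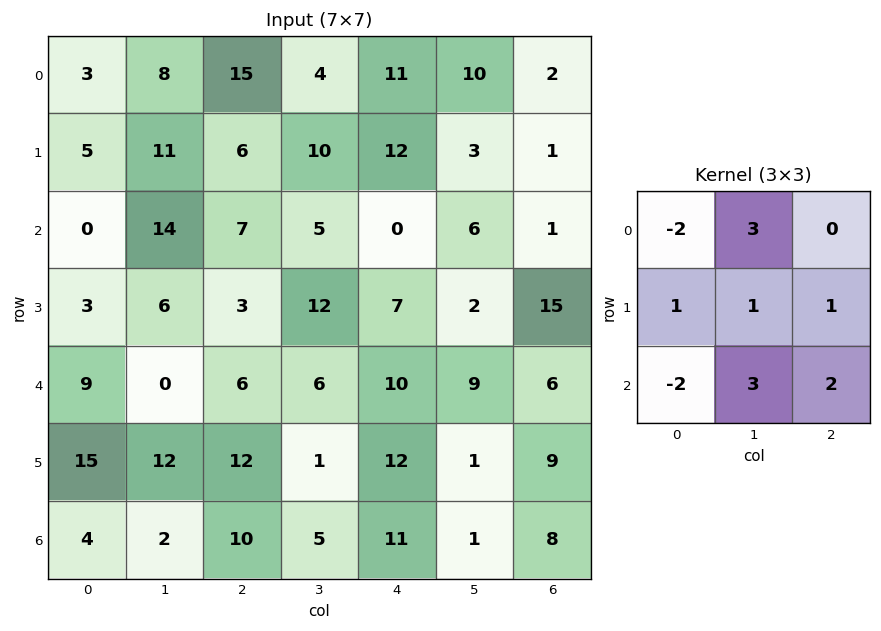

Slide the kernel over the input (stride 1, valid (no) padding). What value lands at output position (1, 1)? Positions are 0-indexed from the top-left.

The receptive field on the input at this output position is [11 6 10 / 14 7 5 / 6 3 12]. Elementwise product with the kernel and sum: 11·-2 + 6·3 + 14·1 + 7·1 + 5·1 + 6·-2 + 3·3 + 12·2.

43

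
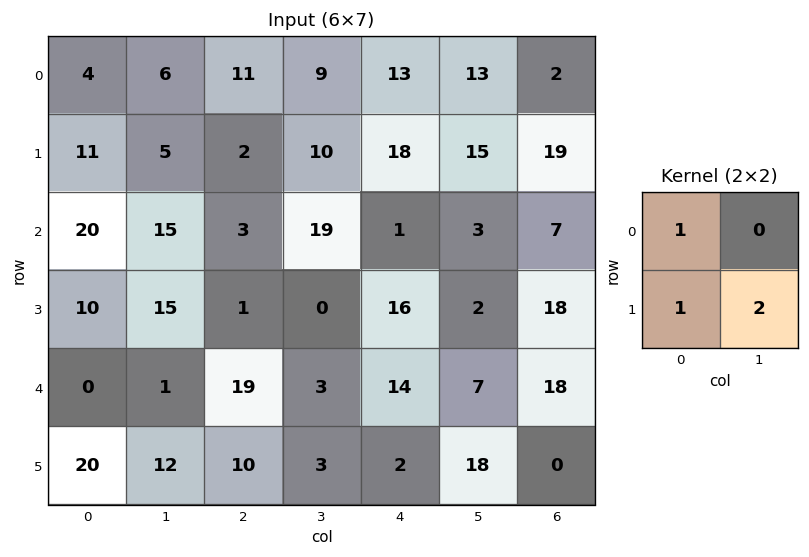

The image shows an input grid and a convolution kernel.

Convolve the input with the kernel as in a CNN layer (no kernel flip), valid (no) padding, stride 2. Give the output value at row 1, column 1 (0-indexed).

4

The receptive field on the input at this output position is [3 19 / 1 0]. Elementwise product with the kernel and sum: 3·1 + 1·1 + 0·2.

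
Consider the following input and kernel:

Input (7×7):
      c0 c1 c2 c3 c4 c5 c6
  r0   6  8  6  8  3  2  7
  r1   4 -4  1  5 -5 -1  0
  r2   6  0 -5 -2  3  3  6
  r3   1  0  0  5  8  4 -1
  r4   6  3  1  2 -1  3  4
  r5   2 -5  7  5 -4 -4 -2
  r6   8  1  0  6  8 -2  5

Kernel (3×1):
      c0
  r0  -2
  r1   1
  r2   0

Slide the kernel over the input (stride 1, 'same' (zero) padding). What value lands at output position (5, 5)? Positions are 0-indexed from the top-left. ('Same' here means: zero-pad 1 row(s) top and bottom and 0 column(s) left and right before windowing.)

The receptive field on the zero-padded input at this output position is [3 / -4 / -2]. Elementwise product with the kernel and sum: 3·-2 + -4·1.

-10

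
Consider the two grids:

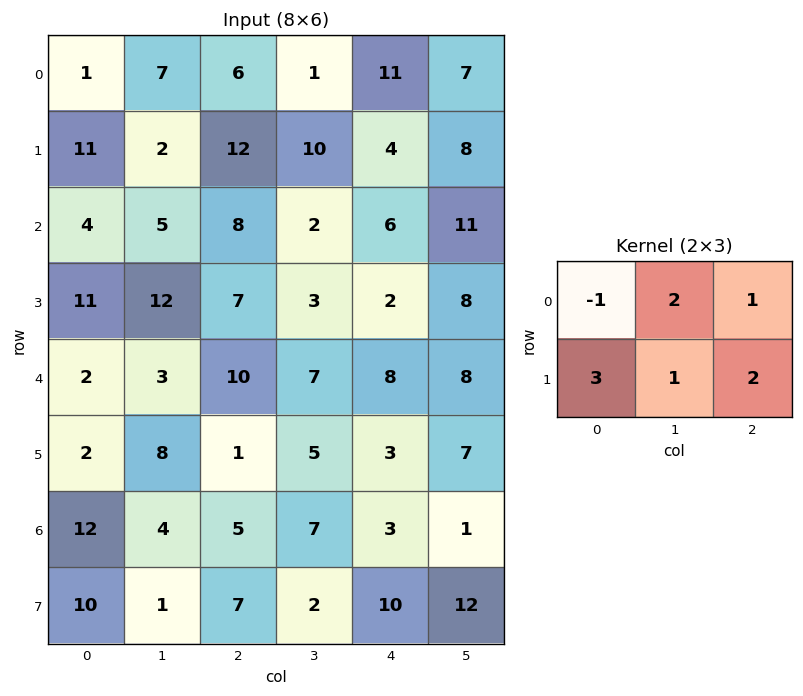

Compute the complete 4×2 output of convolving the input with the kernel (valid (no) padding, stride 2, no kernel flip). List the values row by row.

78 61
73 30
30 26
46 55

Output[0,0]: The receptive field on the input at this output position is [1 7 6 / 11 2 12]. Elementwise product with the kernel and sum: 1·-1 + 7·2 + 6·1 + 11·3 + 2·1 + 12·2.
Output[0,1]: The receptive field on the input at this output position is [6 1 11 / 12 10 4]. Elementwise product with the kernel and sum: 6·-1 + 1·2 + 11·1 + 12·3 + 10·1 + 4·2.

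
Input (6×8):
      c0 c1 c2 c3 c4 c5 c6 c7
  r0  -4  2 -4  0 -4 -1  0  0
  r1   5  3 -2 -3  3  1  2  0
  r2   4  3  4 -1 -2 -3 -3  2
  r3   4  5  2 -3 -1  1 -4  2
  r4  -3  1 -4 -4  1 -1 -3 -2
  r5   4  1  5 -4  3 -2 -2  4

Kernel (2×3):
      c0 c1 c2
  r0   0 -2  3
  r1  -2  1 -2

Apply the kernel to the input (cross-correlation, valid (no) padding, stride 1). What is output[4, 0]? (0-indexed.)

The receptive field on the input at this output position is [-3 1 -4 / 4 1 5]. Elementwise product with the kernel and sum: 1·-2 + -4·3 + 4·-2 + 1·1 + 5·-2.

-31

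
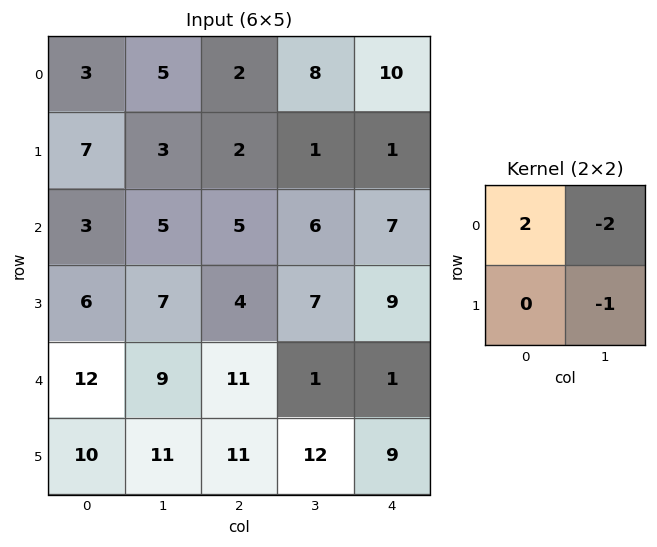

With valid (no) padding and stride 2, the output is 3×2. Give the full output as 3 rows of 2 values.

-7 -13
-11 -9
-5 8

Output[0,0]: The receptive field on the input at this output position is [3 5 / 7 3]. Elementwise product with the kernel and sum: 3·2 + 5·-2 + 3·-1.
Output[0,1]: The receptive field on the input at this output position is [2 8 / 2 1]. Elementwise product with the kernel and sum: 2·2 + 8·-2 + 1·-1.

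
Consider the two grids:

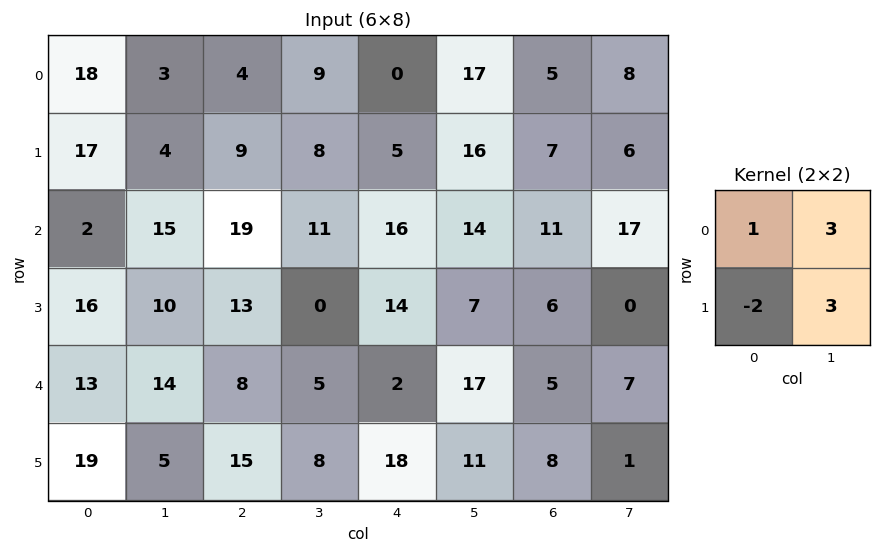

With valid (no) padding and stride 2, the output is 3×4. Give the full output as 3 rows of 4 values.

5 37 89 33
45 26 51 50
32 17 50 13

Output[0,0]: The receptive field on the input at this output position is [18 3 / 17 4]. Elementwise product with the kernel and sum: 18·1 + 3·3 + 17·-2 + 4·3.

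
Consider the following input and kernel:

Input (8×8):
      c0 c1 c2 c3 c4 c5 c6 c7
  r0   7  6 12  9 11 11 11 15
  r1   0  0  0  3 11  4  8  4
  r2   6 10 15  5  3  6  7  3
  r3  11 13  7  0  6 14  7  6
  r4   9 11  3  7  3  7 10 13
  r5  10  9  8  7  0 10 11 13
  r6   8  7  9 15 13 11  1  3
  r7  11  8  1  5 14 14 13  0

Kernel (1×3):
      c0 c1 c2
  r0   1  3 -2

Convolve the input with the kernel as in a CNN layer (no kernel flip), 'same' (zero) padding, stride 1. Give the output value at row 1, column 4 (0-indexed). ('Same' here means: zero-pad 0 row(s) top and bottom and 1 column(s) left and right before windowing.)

28

The receptive field on the zero-padded input at this output position is [3 11 4]. Elementwise product with the kernel and sum: 3·1 + 11·3 + 4·-2.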